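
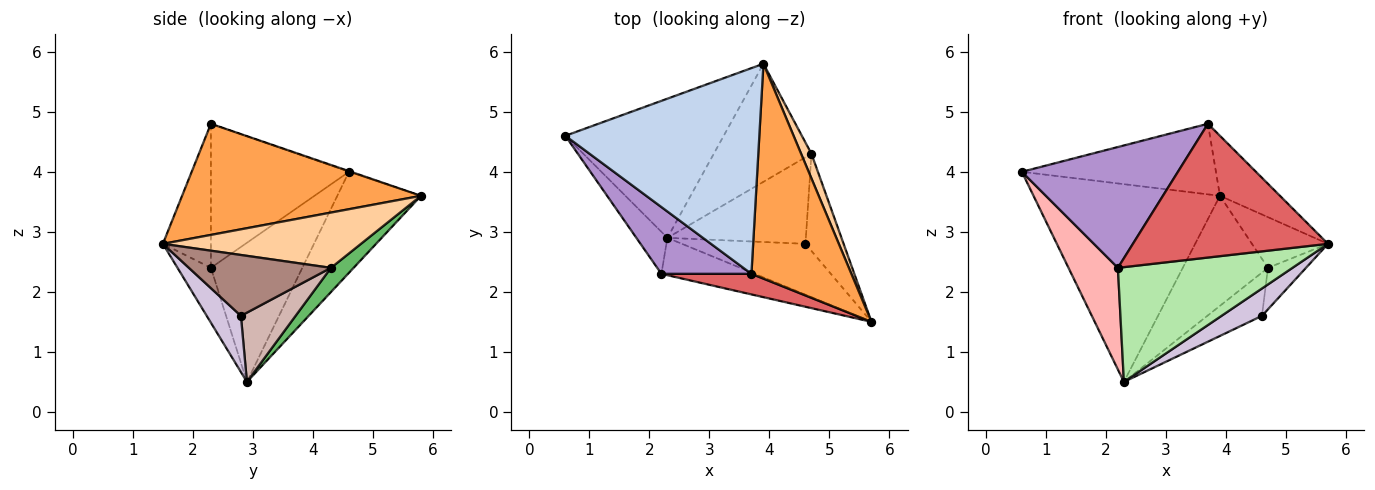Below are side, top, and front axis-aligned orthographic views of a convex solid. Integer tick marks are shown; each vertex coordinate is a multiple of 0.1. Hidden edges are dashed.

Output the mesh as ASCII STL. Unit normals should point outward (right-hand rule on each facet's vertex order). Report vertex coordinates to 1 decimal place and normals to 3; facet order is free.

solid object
 facet normal -0.345 0.768 -0.540
  outer loop
   vertex 2.3 2.9 0.5
   vertex 0.6 4.6 4.0
   vertex 3.9 5.8 3.6
  endloop
 endfacet
 facet normal -0.003 0.324 0.946
  outer loop
   vertex 3.7 2.3 4.8
   vertex 3.9 5.8 3.6
   vertex 0.6 4.6 4.0
  endloop
 endfacet
 facet normal 0.731 0.184 0.657
  outer loop
   vertex 3.7 2.3 4.8
   vertex 5.7 1.5 2.8
   vertex 3.9 5.8 3.6
  endloop
 endfacet
 facet normal 0.920 0.353 0.172
  outer loop
   vertex 4.7 4.3 2.4
   vertex 3.9 5.8 3.6
   vertex 5.7 1.5 2.8
  endloop
 endfacet
 facet normal 0.178 0.671 -0.720
  outer loop
   vertex 4.7 4.3 2.4
   vertex 2.3 2.9 0.5
   vertex 3.9 5.8 3.6
  endloop
 endfacet
 facet normal -0.179 -0.935 -0.305
  outer loop
   vertex 2.2 2.3 2.4
   vertex 2.3 2.9 0.5
   vertex 5.7 1.5 2.8
  endloop
 endfacet
 facet normal -0.236 -0.960 0.148
  outer loop
   vertex 2.2 2.3 2.4
   vertex 5.7 1.5 2.8
   vertex 3.7 2.3 4.8
  endloop
 endfacet
 facet normal -0.863 -0.466 -0.193
  outer loop
   vertex 2.2 2.3 2.4
   vertex 0.6 4.6 4.0
   vertex 2.3 2.9 0.5
  endloop
 endfacet
 facet normal -0.612 -0.692 0.383
  outer loop
   vertex 2.2 2.3 2.4
   vertex 3.7 2.3 4.8
   vertex 0.6 4.6 4.0
  endloop
 endfacet
 facet normal 0.372 -0.440 -0.817
  outer loop
   vertex 4.6 2.8 1.6
   vertex 5.7 1.5 2.8
   vertex 2.3 2.9 0.5
  endloop
 endfacet
 facet normal 0.826 0.221 -0.518
  outer loop
   vertex 4.6 2.8 1.6
   vertex 4.7 4.3 2.4
   vertex 5.7 1.5 2.8
  endloop
 endfacet
 facet normal 0.408 0.408 -0.816
  outer loop
   vertex 4.6 2.8 1.6
   vertex 2.3 2.9 0.5
   vertex 4.7 4.3 2.4
  endloop
 endfacet
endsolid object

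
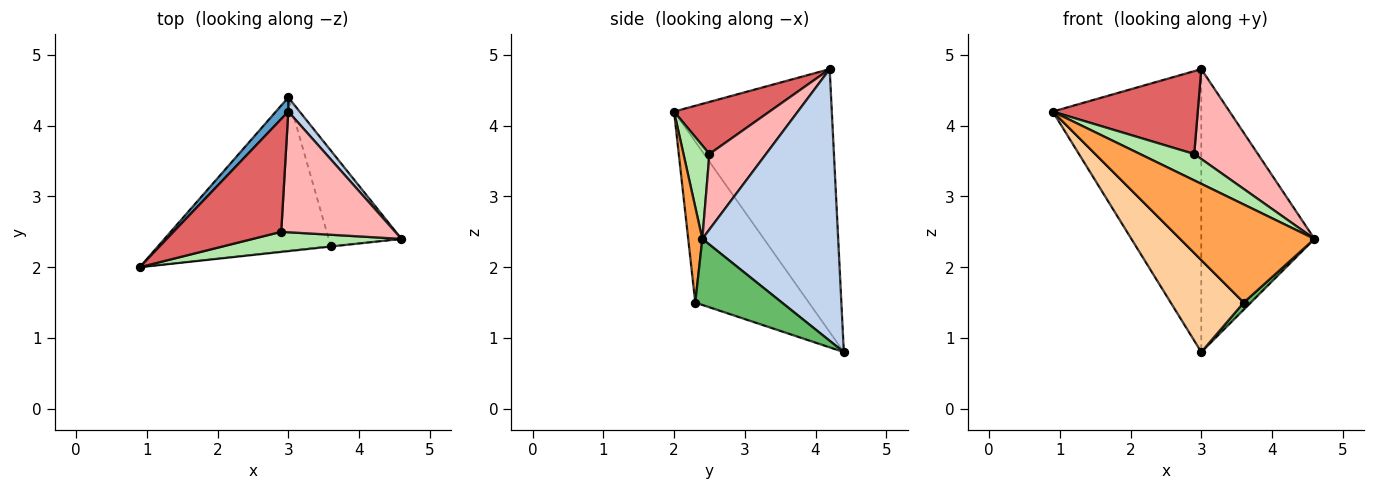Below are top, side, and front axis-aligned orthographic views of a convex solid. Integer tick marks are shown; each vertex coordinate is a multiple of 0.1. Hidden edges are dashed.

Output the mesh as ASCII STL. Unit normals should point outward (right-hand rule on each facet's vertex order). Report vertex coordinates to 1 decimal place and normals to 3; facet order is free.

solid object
 facet normal -0.728 0.685 0.034
  outer loop
   vertex 3.0 4.2 4.8
   vertex 3.0 4.4 0.8
   vertex 0.9 2.0 4.2
  endloop
 endfacet
 facet normal 0.768 0.640 0.032
  outer loop
   vertex 3.0 4.2 4.8
   vertex 4.6 2.4 2.4
   vertex 3.0 4.4 0.8
  endloop
 endfacet
 facet normal 0.105 -0.994 -0.006
  outer loop
   vertex 3.6 2.3 1.5
   vertex 4.6 2.4 2.4
   vertex 0.9 2.0 4.2
  endloop
 endfacet
 facet normal -0.625 -0.402 -0.669
  outer loop
   vertex 3.6 2.3 1.5
   vertex 0.9 2.0 4.2
   vertex 3.0 4.4 0.8
  endloop
 endfacet
 facet normal 0.671 -0.055 -0.739
  outer loop
   vertex 3.6 2.3 1.5
   vertex 3.0 4.4 0.8
   vertex 4.6 2.4 2.4
  endloop
 endfacet
 facet normal 0.356 -0.744 0.566
  outer loop
   vertex 2.9 2.5 3.6
   vertex 0.9 2.0 4.2
   vertex 4.6 2.4 2.4
  endloop
 endfacet
 facet normal 0.363 -0.551 0.751
  outer loop
   vertex 2.9 2.5 3.6
   vertex 3.0 4.2 4.8
   vertex 0.9 2.0 4.2
  endloop
 endfacet
 facet normal 0.469 -0.528 0.708
  outer loop
   vertex 2.9 2.5 3.6
   vertex 4.6 2.4 2.4
   vertex 3.0 4.2 4.8
  endloop
 endfacet
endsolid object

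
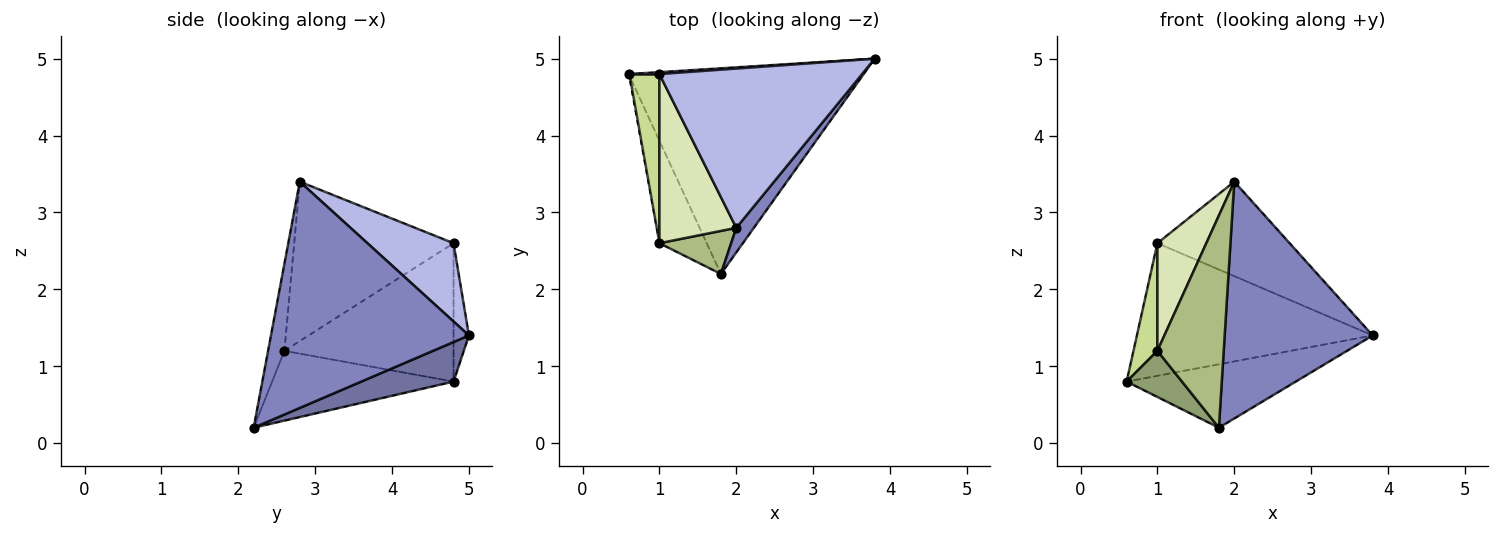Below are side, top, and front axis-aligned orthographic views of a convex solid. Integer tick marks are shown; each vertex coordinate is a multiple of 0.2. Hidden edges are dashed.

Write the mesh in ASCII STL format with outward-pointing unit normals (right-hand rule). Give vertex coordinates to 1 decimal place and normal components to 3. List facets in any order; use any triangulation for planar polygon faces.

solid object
 facet normal 0.159 0.291 -0.943
  outer loop
   vertex 1.8 2.2 0.2
   vertex 0.6 4.8 0.8
   vertex 3.8 5.0 1.4
  endloop
 endfacet
 facet normal 0.799 -0.598 0.062
  outer loop
   vertex 2.0 2.8 3.4
   vertex 1.8 2.2 0.2
   vertex 3.8 5.0 1.4
  endloop
 endfacet
 facet normal -0.065 0.998 0.014
  outer loop
   vertex 1.0 4.8 2.6
   vertex 3.8 5.0 1.4
   vertex 0.6 4.8 0.8
  endloop
 endfacet
 facet normal 0.315 0.484 0.816
  outer loop
   vertex 1.0 4.8 2.6
   vertex 2.0 2.8 3.4
   vertex 3.8 5.0 1.4
  endloop
 endfacet
 facet normal -0.803 -0.245 -0.544
  outer loop
   vertex 1.0 2.6 1.2
   vertex 0.6 4.8 0.8
   vertex 1.8 2.2 0.2
  endloop
 endfacet
 facet normal -0.235 -0.953 0.193
  outer loop
   vertex 1.0 2.6 1.2
   vertex 1.8 2.2 0.2
   vertex 2.0 2.8 3.4
  endloop
 endfacet
 facet normal -0.967 -0.137 0.215
  outer loop
   vertex 1.0 2.6 1.2
   vertex 1.0 4.8 2.6
   vertex 0.6 4.8 0.8
  endloop
 endfacet
 facet normal -0.868 -0.267 0.419
  outer loop
   vertex 1.0 2.6 1.2
   vertex 2.0 2.8 3.4
   vertex 1.0 4.8 2.6
  endloop
 endfacet
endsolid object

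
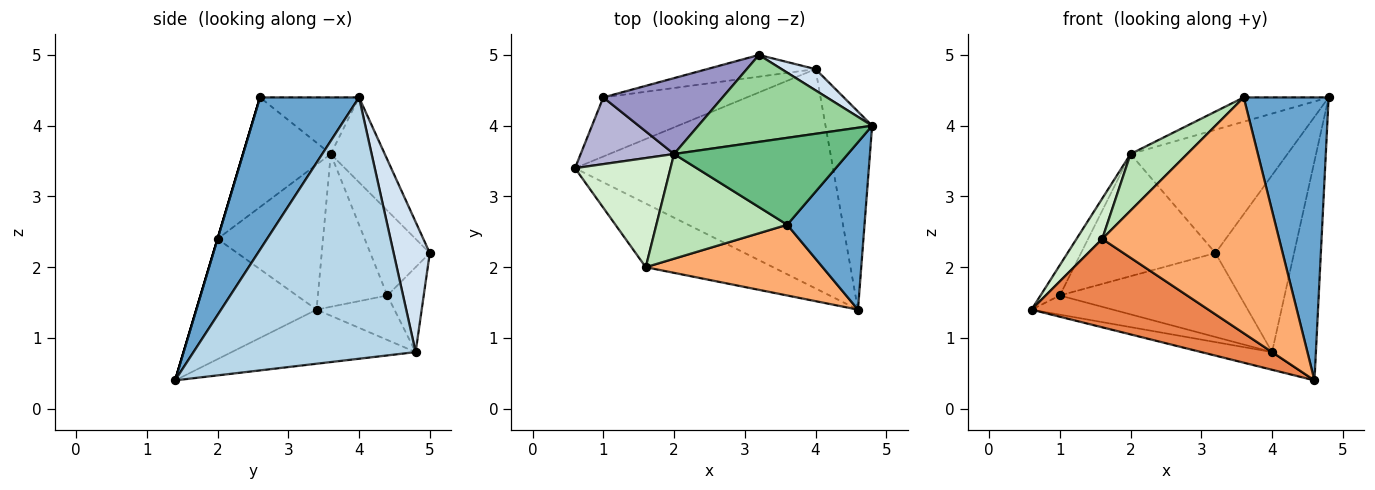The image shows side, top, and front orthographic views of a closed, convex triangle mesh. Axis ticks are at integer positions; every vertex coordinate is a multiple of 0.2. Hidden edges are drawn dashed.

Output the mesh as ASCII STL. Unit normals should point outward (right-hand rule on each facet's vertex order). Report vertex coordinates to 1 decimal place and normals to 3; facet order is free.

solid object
 facet normal 0.709 -0.607 0.359
  outer loop
   vertex 3.6 2.6 4.4
   vertex 4.6 1.4 0.4
   vertex 4.8 4.0 4.4
  endloop
 endfacet
 facet normal -0.205 0.079 -0.976
  outer loop
   vertex 4.0 4.8 0.8
   vertex 4.6 1.4 0.4
   vertex 0.6 3.4 1.4
  endloop
 endfacet
 facet normal 0.966 0.191 -0.172
  outer loop
   vertex 4.0 4.8 0.8
   vertex 4.8 4.0 4.4
   vertex 4.6 1.4 0.4
  endloop
 endfacet
 facet normal 0.415 0.903 0.108
  outer loop
   vertex 4.0 4.8 0.8
   vertex 3.2 5.0 2.2
   vertex 4.8 4.0 4.4
  endloop
 endfacet
 facet normal -0.483 -0.711 -0.512
  outer loop
   vertex 1.6 2.0 2.4
   vertex 0.6 3.4 1.4
   vertex 4.6 1.4 0.4
  endloop
 endfacet
 facet normal 0.000 -0.958 0.287
  outer loop
   vertex 1.6 2.0 2.4
   vertex 4.6 1.4 0.4
   vertex 3.6 2.6 4.4
  endloop
 endfacet
 facet normal -0.283 0.296 -0.913
  outer loop
   vertex 1.0 4.4 1.6
   vertex 4.0 4.8 0.8
   vertex 0.6 3.4 1.4
  endloop
 endfacet
 facet normal -0.192 0.950 -0.246
  outer loop
   vertex 1.0 4.4 1.6
   vertex 3.2 5.0 2.2
   vertex 4.0 4.8 0.8
  endloop
 endfacet
 facet normal -0.299 0.256 0.919
  outer loop
   vertex 2.0 3.6 3.6
   vertex 3.6 2.6 4.4
   vertex 4.8 4.0 4.4
  endloop
 endfacet
 facet normal -0.271 0.787 0.555
  outer loop
   vertex 2.0 3.6 3.6
   vertex 4.8 4.0 4.4
   vertex 3.2 5.0 2.2
  endloop
 endfacet
 facet normal -0.593 -0.383 0.708
  outer loop
   vertex 2.0 3.6 3.6
   vertex 1.6 2.0 2.4
   vertex 3.6 2.6 4.4
  endloop
 endfacet
 facet normal -0.818 -0.200 0.539
  outer loop
   vertex 2.0 3.6 3.6
   vertex 0.6 3.4 1.4
   vertex 1.6 2.0 2.4
  endloop
 endfacet
 facet normal -0.352 0.795 0.494
  outer loop
   vertex 2.0 3.6 3.6
   vertex 3.2 5.0 2.2
   vertex 1.0 4.4 1.6
  endloop
 endfacet
 facet normal -0.830 0.231 0.507
  outer loop
   vertex 2.0 3.6 3.6
   vertex 1.0 4.4 1.6
   vertex 0.6 3.4 1.4
  endloop
 endfacet
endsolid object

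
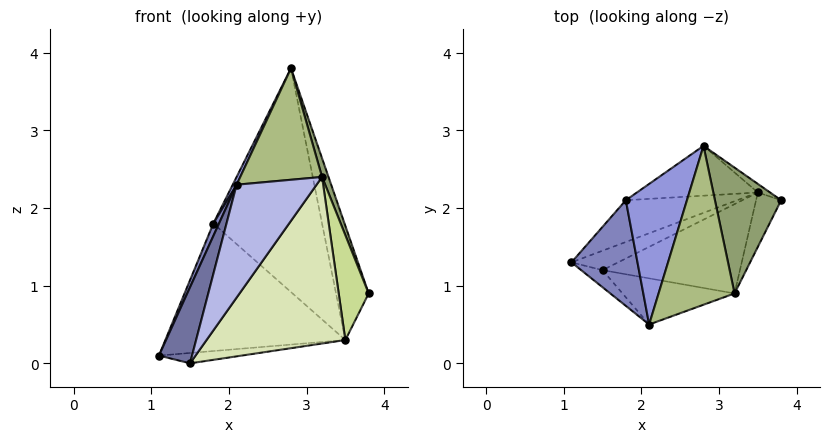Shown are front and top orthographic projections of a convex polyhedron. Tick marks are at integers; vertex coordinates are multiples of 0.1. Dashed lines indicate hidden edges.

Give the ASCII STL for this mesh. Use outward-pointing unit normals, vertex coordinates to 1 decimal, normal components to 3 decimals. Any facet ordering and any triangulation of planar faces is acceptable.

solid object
 facet normal -0.286 -0.935 -0.210
  outer loop
   vertex 1.5 1.2 0.0
   vertex 2.1 0.5 2.3
   vertex 1.1 1.3 0.1
  endloop
 endfacet
 facet normal -0.916 -0.047 0.399
  outer loop
   vertex 1.8 2.1 1.8
   vertex 1.1 1.3 0.1
   vertex 2.1 0.5 2.3
  endloop
 endfacet
 facet normal -0.891 -0.025 0.454
  outer loop
   vertex 1.8 2.1 1.8
   vertex 2.1 0.5 2.3
   vertex 2.8 2.8 3.8
  endloop
 endfacet
 facet normal 0.348 -0.868 -0.355
  outer loop
   vertex 3.2 0.9 2.4
   vertex 2.1 0.5 2.3
   vertex 1.5 1.2 0.0
  endloop
 endfacet
 facet normal 0.940 -0.050 0.336
  outer loop
   vertex 3.2 0.9 2.4
   vertex 3.8 2.1 0.9
   vertex 2.8 2.8 3.8
  endloop
 endfacet
 facet normal 0.133 -0.570 0.811
  outer loop
   vertex 3.2 0.9 2.4
   vertex 2.8 2.8 3.8
   vertex 2.1 0.5 2.3
  endloop
 endfacet
 facet normal 0.530 -0.753 -0.390
  outer loop
   vertex 3.5 2.2 0.3
   vertex 3.8 2.1 0.9
   vertex 3.2 0.9 2.4
  endloop
 endfacet
 facet normal 0.455 -0.785 -0.421
  outer loop
   vertex 3.5 2.2 0.3
   vertex 3.2 0.9 2.4
   vertex 1.5 1.2 0.0
  endloop
 endfacet
 facet normal -0.102 0.468 -0.878
  outer loop
   vertex 3.5 2.2 0.3
   vertex 1.5 1.2 0.0
   vertex 1.1 1.3 0.1
  endloop
 endfacet
 facet normal -0.314 0.902 -0.295
  outer loop
   vertex 3.5 2.2 0.3
   vertex 1.1 1.3 0.1
   vertex 1.8 2.1 1.8
  endloop
 endfacet
 facet normal 0.434 0.898 -0.067
  outer loop
   vertex 3.5 2.2 0.3
   vertex 2.8 2.8 3.8
   vertex 3.8 2.1 0.9
  endloop
 endfacet
 facet normal -0.242 0.947 -0.211
  outer loop
   vertex 3.5 2.2 0.3
   vertex 1.8 2.1 1.8
   vertex 2.8 2.8 3.8
  endloop
 endfacet
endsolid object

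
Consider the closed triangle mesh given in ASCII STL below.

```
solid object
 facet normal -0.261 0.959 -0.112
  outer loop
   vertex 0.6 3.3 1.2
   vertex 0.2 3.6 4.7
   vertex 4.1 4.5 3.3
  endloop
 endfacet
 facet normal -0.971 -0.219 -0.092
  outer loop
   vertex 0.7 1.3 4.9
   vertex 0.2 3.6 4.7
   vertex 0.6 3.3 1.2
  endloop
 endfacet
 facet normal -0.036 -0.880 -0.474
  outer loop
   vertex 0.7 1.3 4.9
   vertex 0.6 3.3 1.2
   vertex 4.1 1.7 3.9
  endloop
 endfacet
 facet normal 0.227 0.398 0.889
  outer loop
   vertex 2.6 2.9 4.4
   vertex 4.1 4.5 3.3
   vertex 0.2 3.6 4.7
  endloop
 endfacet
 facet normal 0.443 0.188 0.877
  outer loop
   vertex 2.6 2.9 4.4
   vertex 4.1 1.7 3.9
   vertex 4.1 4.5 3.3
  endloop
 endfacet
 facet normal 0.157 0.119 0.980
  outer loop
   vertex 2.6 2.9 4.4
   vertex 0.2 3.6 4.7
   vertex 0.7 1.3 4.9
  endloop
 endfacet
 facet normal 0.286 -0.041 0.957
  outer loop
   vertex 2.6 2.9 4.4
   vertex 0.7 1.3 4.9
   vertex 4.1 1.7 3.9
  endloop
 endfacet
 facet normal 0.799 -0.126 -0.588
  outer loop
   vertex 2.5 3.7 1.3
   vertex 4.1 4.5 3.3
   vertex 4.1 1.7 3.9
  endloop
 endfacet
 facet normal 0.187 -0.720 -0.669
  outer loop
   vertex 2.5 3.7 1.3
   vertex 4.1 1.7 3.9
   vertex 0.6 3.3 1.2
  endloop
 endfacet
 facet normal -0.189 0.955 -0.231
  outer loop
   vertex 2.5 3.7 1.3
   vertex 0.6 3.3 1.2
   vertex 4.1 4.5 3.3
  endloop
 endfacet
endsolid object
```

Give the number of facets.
10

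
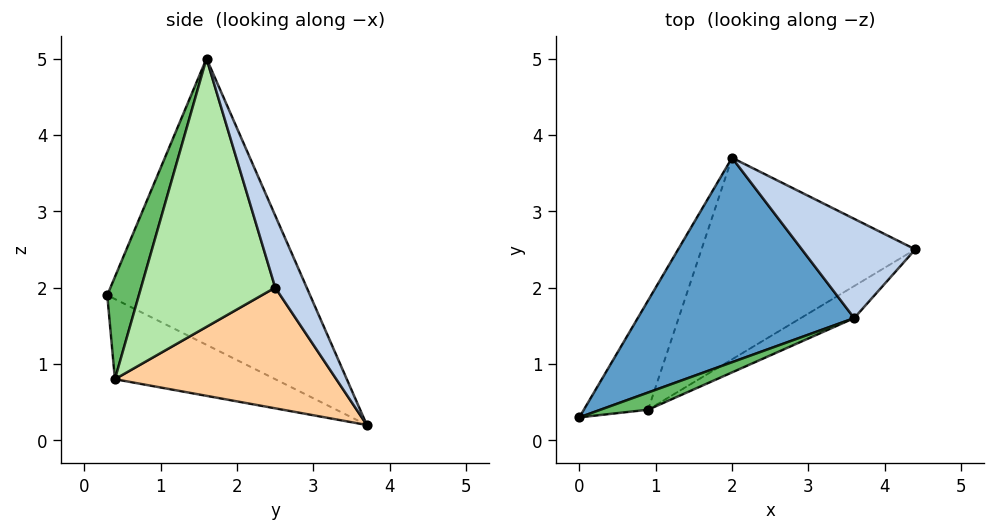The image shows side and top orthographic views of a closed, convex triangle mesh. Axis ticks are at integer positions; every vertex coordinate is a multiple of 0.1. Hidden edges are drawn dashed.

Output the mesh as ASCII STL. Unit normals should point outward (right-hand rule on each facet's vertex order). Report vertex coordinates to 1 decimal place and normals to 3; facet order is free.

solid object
 facet normal -0.632 0.610 0.478
  outer loop
   vertex 3.6 1.6 5.0
   vertex 2.0 3.7 0.2
   vertex 0.0 0.3 1.9
  endloop
 endfacet
 facet normal 0.211 0.919 0.332
  outer loop
   vertex 3.6 1.6 5.0
   vertex 4.4 2.5 2.0
   vertex 2.0 3.7 0.2
  endloop
 endfacet
 facet normal -0.772 0.145 -0.619
  outer loop
   vertex 0.9 0.4 0.8
   vertex 0.0 0.3 1.9
   vertex 2.0 3.7 0.2
  endloop
 endfacet
 facet normal 0.468 -0.307 -0.829
  outer loop
   vertex 0.9 0.4 0.8
   vertex 2.0 3.7 0.2
   vertex 4.4 2.5 2.0
  endloop
 endfacet
 facet normal 0.248 -0.962 0.115
  outer loop
   vertex 0.9 0.4 0.8
   vertex 3.6 1.6 5.0
   vertex 0.0 0.3 1.9
  endloop
 endfacet
 facet normal 0.538 -0.836 -0.107
  outer loop
   vertex 0.9 0.4 0.8
   vertex 4.4 2.5 2.0
   vertex 3.6 1.6 5.0
  endloop
 endfacet
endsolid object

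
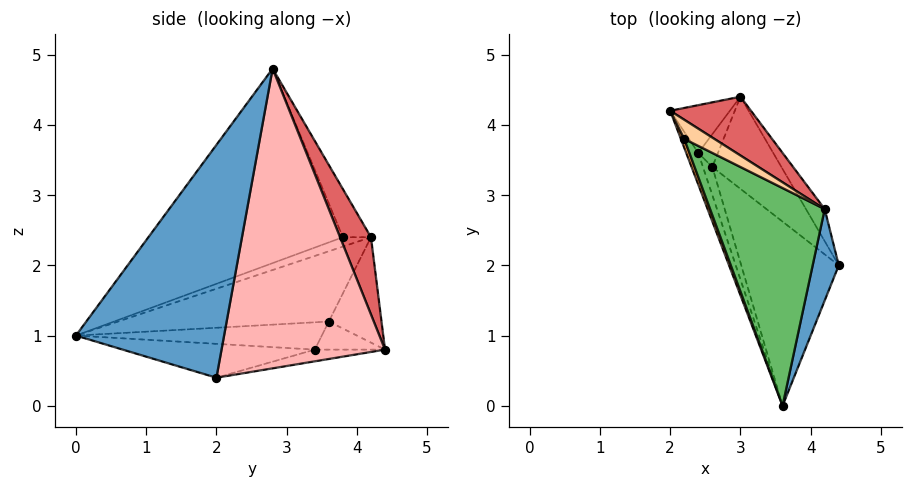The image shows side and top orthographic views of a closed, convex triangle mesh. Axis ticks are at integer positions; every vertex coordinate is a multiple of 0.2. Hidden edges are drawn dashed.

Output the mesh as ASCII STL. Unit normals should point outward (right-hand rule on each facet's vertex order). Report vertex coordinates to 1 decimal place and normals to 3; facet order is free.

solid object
 facet normal 0.934 -0.342 0.105
  outer loop
   vertex 4.2 2.8 4.8
   vertex 3.6 0.0 1.0
   vertex 4.4 2.0 0.4
  endloop
 endfacet
 facet normal -0.324 -0.150 -0.934
  outer loop
   vertex 2.6 3.4 0.8
   vertex 4.4 2.0 0.4
   vertex 3.6 0.0 1.0
  endloop
 endfacet
 facet normal -0.852 -0.426 0.304
  outer loop
   vertex 2.2 3.8 2.4
   vertex 2.0 4.2 2.4
   vertex 3.6 0.0 1.0
  endloop
 endfacet
 facet normal -0.781 -0.390 0.488
  outer loop
   vertex 2.2 3.8 2.4
   vertex 4.2 2.8 4.8
   vertex 2.0 4.2 2.4
  endloop
 endfacet
 facet normal -0.769 -0.450 0.453
  outer loop
   vertex 2.2 3.8 2.4
   vertex 3.6 0.0 1.0
   vertex 4.2 2.8 4.8
  endloop
 endfacet
 facet normal -0.167 0.067 -0.984
  outer loop
   vertex 3.0 4.4 0.8
   vertex 4.4 2.0 0.4
   vertex 2.6 3.4 0.8
  endloop
 endfacet
 facet normal 0.273 0.919 0.286
  outer loop
   vertex 3.0 4.4 0.8
   vertex 2.0 4.2 2.4
   vertex 4.2 2.8 4.8
  endloop
 endfacet
 facet normal 0.859 0.510 -0.054
  outer loop
   vertex 3.0 4.4 0.8
   vertex 4.2 2.8 4.8
   vertex 4.4 2.0 0.4
  endloop
 endfacet
 facet normal -0.939 -0.304 -0.161
  outer loop
   vertex 2.4 3.6 1.2
   vertex 3.6 0.0 1.0
   vertex 2.0 4.2 2.4
  endloop
 endfacet
 facet normal -0.907 -0.285 -0.311
  outer loop
   vertex 2.4 3.6 1.2
   vertex 2.6 3.4 0.8
   vertex 3.6 0.0 1.0
  endloop
 endfacet
 facet normal -0.806 0.376 -0.457
  outer loop
   vertex 2.4 3.6 1.2
   vertex 2.0 4.2 2.4
   vertex 3.0 4.4 0.8
  endloop
 endfacet
 facet normal -0.778 0.311 -0.545
  outer loop
   vertex 2.4 3.6 1.2
   vertex 3.0 4.4 0.8
   vertex 2.6 3.4 0.8
  endloop
 endfacet
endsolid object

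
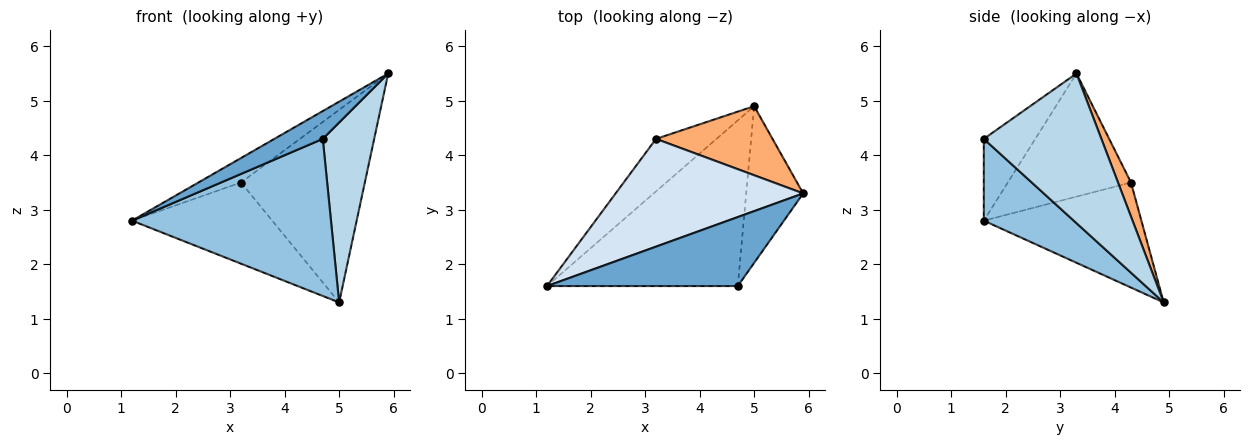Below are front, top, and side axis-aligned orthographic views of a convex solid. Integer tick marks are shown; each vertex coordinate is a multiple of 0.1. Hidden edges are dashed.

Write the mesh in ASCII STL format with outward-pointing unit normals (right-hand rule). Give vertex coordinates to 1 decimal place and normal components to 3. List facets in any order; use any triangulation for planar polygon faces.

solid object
 facet normal -0.369 -0.348 0.862
  outer loop
   vertex 4.7 1.6 4.3
   vertex 5.9 3.3 5.5
   vertex 1.2 1.6 2.8
  endloop
 endfacet
 facet normal 0.297 -0.657 -0.693
  outer loop
   vertex 4.7 1.6 4.3
   vertex 1.2 1.6 2.8
   vertex 5.0 4.9 1.3
  endloop
 endfacet
 facet normal 0.865 -0.378 -0.329
  outer loop
   vertex 4.7 1.6 4.3
   vertex 5.0 4.9 1.3
   vertex 5.9 3.3 5.5
  endloop
 endfacet
 facet normal -0.539 0.187 0.821
  outer loop
   vertex 3.2 4.3 3.5
   vertex 1.2 1.6 2.8
   vertex 5.9 3.3 5.5
  endloop
 endfacet
 facet normal -0.686 0.611 -0.395
  outer loop
   vertex 3.2 4.3 3.5
   vertex 5.0 4.9 1.3
   vertex 1.2 1.6 2.8
  endloop
 endfacet
 facet normal 0.098 0.937 0.336
  outer loop
   vertex 3.2 4.3 3.5
   vertex 5.9 3.3 5.5
   vertex 5.0 4.9 1.3
  endloop
 endfacet
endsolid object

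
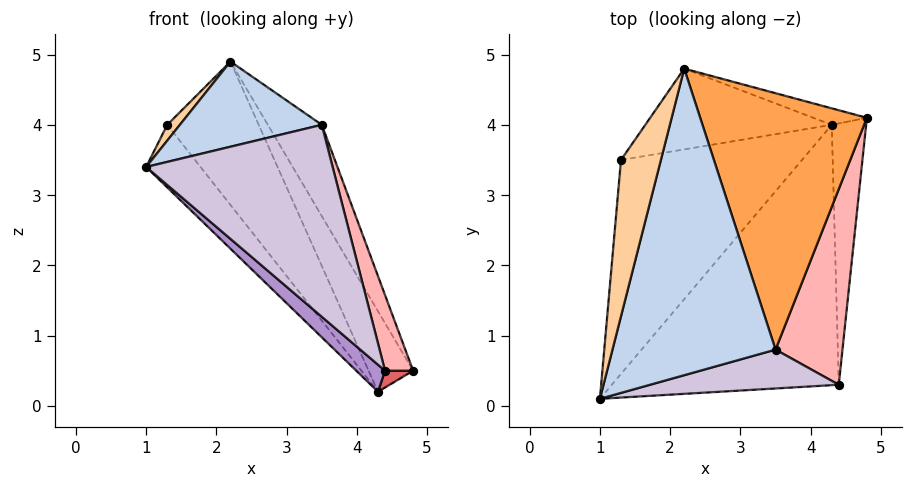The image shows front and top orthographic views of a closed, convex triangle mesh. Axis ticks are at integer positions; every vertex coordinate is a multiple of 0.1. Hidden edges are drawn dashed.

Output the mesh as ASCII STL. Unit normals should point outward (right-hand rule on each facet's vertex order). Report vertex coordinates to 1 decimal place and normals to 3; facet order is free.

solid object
 facet normal -0.075 0.977 -0.200
  outer loop
   vertex 4.3 4.0 0.2
   vertex 2.2 4.8 4.9
   vertex 4.8 4.1 0.5
  endloop
 endfacet
 facet normal -0.154 -0.264 0.952
  outer loop
   vertex 3.5 0.8 4.0
   vertex 2.2 4.8 4.9
   vertex 1.0 0.1 3.4
  endloop
 endfacet
 facet normal 0.860 0.171 0.481
  outer loop
   vertex 3.5 0.8 4.0
   vertex 4.8 4.1 0.5
   vertex 2.2 4.8 4.9
  endloop
 endfacet
 facet normal -0.647 -0.077 0.758
  outer loop
   vertex 1.3 3.5 4.0
   vertex 1.0 0.1 3.4
   vertex 2.2 4.8 4.9
  endloop
 endfacet
 facet normal -0.784 0.174 -0.596
  outer loop
   vertex 1.3 3.5 4.0
   vertex 4.3 4.0 0.2
   vertex 1.0 0.1 3.4
  endloop
 endfacet
 facet normal -0.609 0.691 -0.390
  outer loop
   vertex 1.3 3.5 4.0
   vertex 2.2 4.8 4.9
   vertex 4.3 4.0 0.2
  endloop
 endfacet
 facet normal 0.522 -0.055 -0.851
  outer loop
   vertex 4.4 0.3 0.5
   vertex 4.3 4.0 0.2
   vertex 4.8 4.1 0.5
  endloop
 endfacet
 facet normal 0.960 -0.101 0.261
  outer loop
   vertex 4.4 0.3 0.5
   vertex 4.8 4.1 0.5
   vertex 3.5 0.8 4.0
  endloop
 endfacet
 facet normal -0.644 -0.079 -0.761
  outer loop
   vertex 4.4 0.3 0.5
   vertex 1.0 0.1 3.4
   vertex 4.3 4.0 0.2
  endloop
 endfacet
 facet normal 0.221 -0.956 0.193
  outer loop
   vertex 4.4 0.3 0.5
   vertex 3.5 0.8 4.0
   vertex 1.0 0.1 3.4
  endloop
 endfacet
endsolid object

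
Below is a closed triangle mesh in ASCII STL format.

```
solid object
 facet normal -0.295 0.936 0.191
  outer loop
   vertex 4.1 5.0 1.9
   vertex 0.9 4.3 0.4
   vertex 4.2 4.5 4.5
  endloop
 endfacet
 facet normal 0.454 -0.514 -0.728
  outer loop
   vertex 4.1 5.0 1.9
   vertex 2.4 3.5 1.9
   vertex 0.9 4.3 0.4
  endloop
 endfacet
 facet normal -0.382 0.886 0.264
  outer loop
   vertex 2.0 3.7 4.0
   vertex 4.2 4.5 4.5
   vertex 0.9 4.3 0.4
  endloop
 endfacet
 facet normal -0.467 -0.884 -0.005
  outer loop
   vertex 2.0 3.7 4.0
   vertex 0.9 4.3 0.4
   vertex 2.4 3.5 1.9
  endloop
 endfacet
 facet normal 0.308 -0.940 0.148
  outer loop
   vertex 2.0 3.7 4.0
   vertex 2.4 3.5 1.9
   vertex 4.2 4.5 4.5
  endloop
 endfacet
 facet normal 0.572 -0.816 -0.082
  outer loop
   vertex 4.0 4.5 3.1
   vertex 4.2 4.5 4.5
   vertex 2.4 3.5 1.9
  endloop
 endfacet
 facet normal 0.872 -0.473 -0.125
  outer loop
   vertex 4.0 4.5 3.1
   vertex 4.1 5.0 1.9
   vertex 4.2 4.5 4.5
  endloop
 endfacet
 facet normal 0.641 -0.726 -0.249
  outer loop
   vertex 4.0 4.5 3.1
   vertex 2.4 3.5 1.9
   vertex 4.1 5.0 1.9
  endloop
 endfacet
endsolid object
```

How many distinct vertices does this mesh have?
6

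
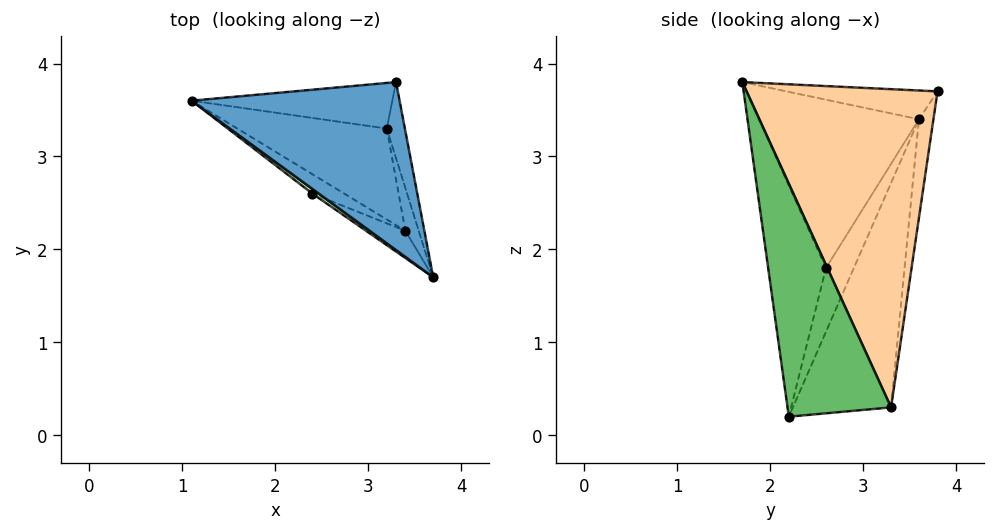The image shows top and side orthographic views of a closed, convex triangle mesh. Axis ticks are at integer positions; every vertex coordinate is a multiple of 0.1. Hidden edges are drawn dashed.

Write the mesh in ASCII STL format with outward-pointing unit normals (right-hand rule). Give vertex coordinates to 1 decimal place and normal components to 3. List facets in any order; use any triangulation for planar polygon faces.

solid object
 facet normal -0.137 0.021 0.990
  outer loop
   vertex 3.3 3.8 3.7
   vertex 1.1 3.6 3.4
   vertex 3.7 1.7 3.8
  endloop
 endfacet
 facet normal -0.070 0.987 -0.143
  outer loop
   vertex 3.2 3.3 0.3
   vertex 1.1 3.6 3.4
   vertex 3.3 3.8 3.7
  endloop
 endfacet
 facet normal -0.828 -0.100 -0.551
  outer loop
   vertex 3.2 3.3 0.3
   vertex 3.4 2.2 0.2
   vertex 1.1 3.6 3.4
  endloop
 endfacet
 facet normal 0.981 0.184 -0.056
  outer loop
   vertex 3.2 3.3 0.3
   vertex 3.3 3.8 3.7
   vertex 3.7 1.7 3.8
  endloop
 endfacet
 facet normal 0.981 0.184 -0.056
  outer loop
   vertex 3.2 3.3 0.3
   vertex 3.7 1.7 3.8
   vertex 3.4 2.2 0.2
  endloop
 endfacet
 facet normal -0.592 -0.806 0.022
  outer loop
   vertex 2.4 2.6 1.8
   vertex 3.7 1.7 3.8
   vertex 1.1 3.6 3.4
  endloop
 endfacet
 facet normal -0.816 -0.408 -0.408
  outer loop
   vertex 2.4 2.6 1.8
   vertex 1.1 3.6 3.4
   vertex 3.4 2.2 0.2
  endloop
 endfacet
 facet normal -0.480 -0.874 -0.081
  outer loop
   vertex 2.4 2.6 1.8
   vertex 3.4 2.2 0.2
   vertex 3.7 1.7 3.8
  endloop
 endfacet
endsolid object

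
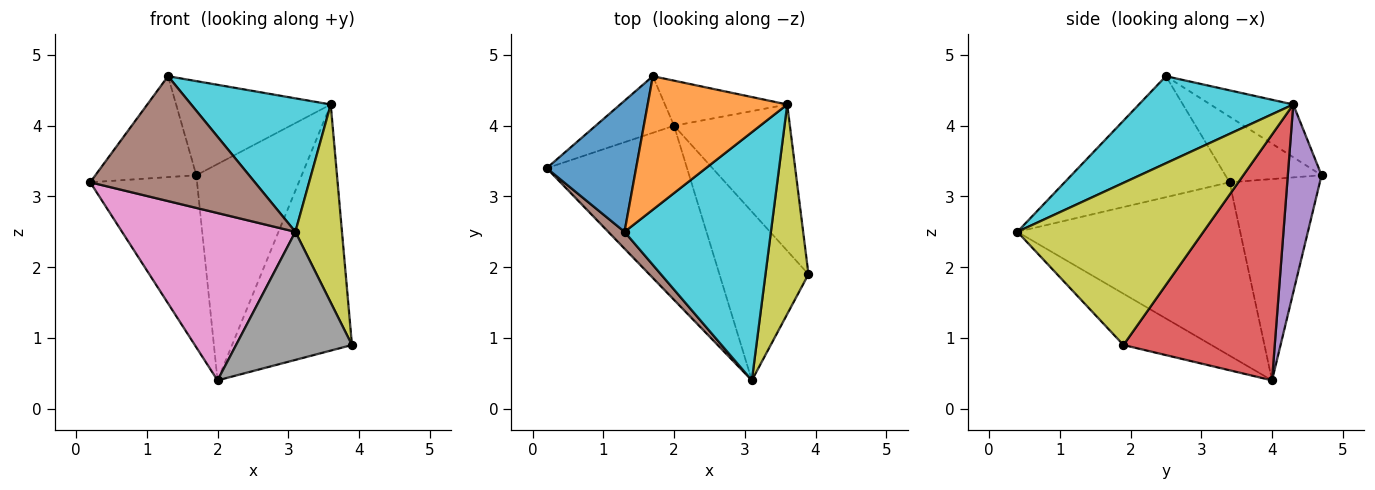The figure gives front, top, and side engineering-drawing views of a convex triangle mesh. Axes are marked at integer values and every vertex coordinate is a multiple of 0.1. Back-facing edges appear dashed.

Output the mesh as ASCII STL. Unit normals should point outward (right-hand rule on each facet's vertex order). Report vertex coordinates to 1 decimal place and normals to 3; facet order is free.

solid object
 facet normal -0.503 0.527 0.685
  outer loop
   vertex 1.3 2.5 4.7
   vertex 1.7 4.7 3.3
   vertex 0.2 3.4 3.2
  endloop
 endfacet
 facet normal -0.295 0.551 0.781
  outer loop
   vertex 3.6 4.3 4.3
   vertex 1.7 4.7 3.3
   vertex 1.3 2.5 4.7
  endloop
 endfacet
 facet normal -0.626 0.741 -0.244
  outer loop
   vertex 2.0 4.0 0.4
   vertex 0.2 3.4 3.2
   vertex 1.7 4.7 3.3
  endloop
 endfacet
 facet normal 0.735 0.583 -0.346
  outer loop
   vertex 2.0 4.0 0.4
   vertex 3.6 4.3 4.3
   vertex 3.9 1.9 0.9
  endloop
 endfacet
 facet normal 0.299 0.934 -0.195
  outer loop
   vertex 2.0 4.0 0.4
   vertex 1.7 4.7 3.3
   vertex 3.6 4.3 4.3
  endloop
 endfacet
 facet normal -0.705 -0.703 0.095
  outer loop
   vertex 3.1 0.4 2.5
   vertex 1.3 2.5 4.7
   vertex 0.2 3.4 3.2
  endloop
 endfacet
 facet normal -0.665 -0.517 -0.538
  outer loop
   vertex 3.1 0.4 2.5
   vertex 0.2 3.4 3.2
   vertex 2.0 4.0 0.4
  endloop
 endfacet
 facet normal -0.417 -0.550 -0.724
  outer loop
   vertex 3.1 0.4 2.5
   vertex 2.0 4.0 0.4
   vertex 3.9 1.9 0.9
  endloop
 endfacet
 facet normal 0.939 -0.235 0.249
  outer loop
   vertex 3.1 0.4 2.5
   vertex 3.9 1.9 0.9
   vertex 3.6 4.3 4.3
  endloop
 endfacet
 facet normal 0.464 -0.420 0.780
  outer loop
   vertex 3.1 0.4 2.5
   vertex 3.6 4.3 4.3
   vertex 1.3 2.5 4.7
  endloop
 endfacet
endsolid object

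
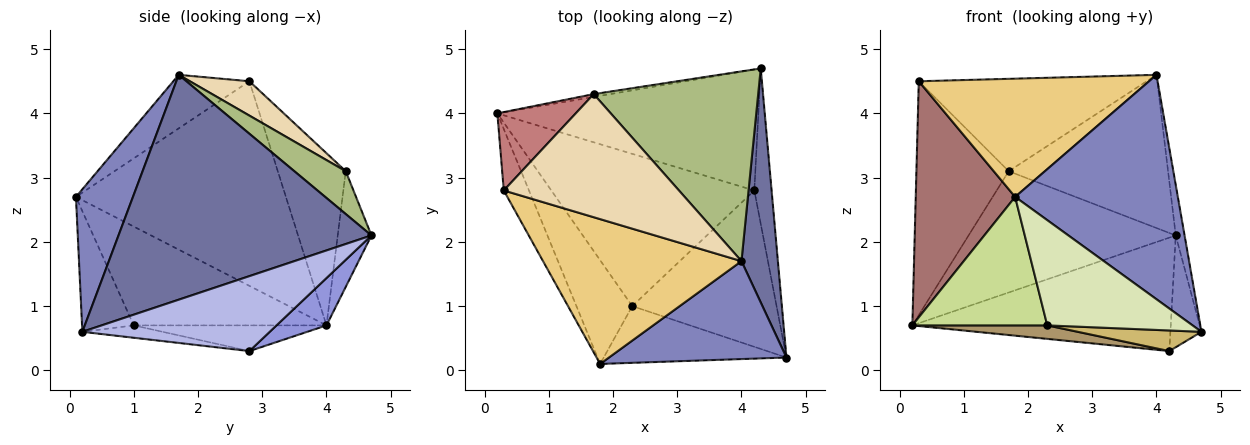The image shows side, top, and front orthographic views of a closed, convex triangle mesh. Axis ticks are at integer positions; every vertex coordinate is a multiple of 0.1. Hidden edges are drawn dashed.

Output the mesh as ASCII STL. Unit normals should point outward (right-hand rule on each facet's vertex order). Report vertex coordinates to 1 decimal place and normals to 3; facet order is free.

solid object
 facet normal 0.987 0.034 0.160
  outer loop
   vertex 4.0 1.7 4.6
   vertex 4.7 0.2 0.6
   vertex 4.3 4.7 2.1
  endloop
 endfacet
 facet normal 0.306 -0.873 0.381
  outer loop
   vertex 1.8 0.1 2.7
   vertex 4.7 0.2 0.6
   vertex 4.0 1.7 4.6
  endloop
 endfacet
 facet normal 0.131 0.678 -0.723
  outer loop
   vertex 4.2 2.8 0.3
   vertex 0.2 4.0 0.7
   vertex 4.3 4.7 2.1
  endloop
 endfacet
 facet normal 0.962 0.159 -0.222
  outer loop
   vertex 4.2 2.8 0.3
   vertex 4.3 4.7 2.1
   vertex 4.7 0.2 0.6
  endloop
 endfacet
 facet normal -0.161 0.987 -0.023
  outer loop
   vertex 1.7 4.3 3.1
   vertex 4.3 4.7 2.1
   vertex 0.2 4.0 0.7
  endloop
 endfacet
 facet normal 0.199 0.616 0.763
  outer loop
   vertex 1.7 4.3 3.1
   vertex 4.0 1.7 4.6
   vertex 4.3 4.7 2.1
  endloop
 endfacet
 facet normal -0.743 -0.520 -0.420
  outer loop
   vertex 2.3 1.0 0.7
   vertex 1.8 0.1 2.7
   vertex 0.2 4.0 0.7
  endloop
 endfacet
 facet normal -0.299 -0.840 -0.453
  outer loop
   vertex 2.3 1.0 0.7
   vertex 4.7 0.2 0.6
   vertex 1.8 0.1 2.7
  endloop
 endfacet
 facet normal -0.125 -0.088 -0.988
  outer loop
   vertex 2.3 1.0 0.7
   vertex 0.2 4.0 0.7
   vertex 4.2 2.8 0.3
  endloop
 endfacet
 facet normal -0.085 -0.130 -0.988
  outer loop
   vertex 2.3 1.0 0.7
   vertex 4.2 2.8 0.3
   vertex 4.7 0.2 0.6
  endloop
 endfacet
 facet normal -0.205 -0.619 0.758
  outer loop
   vertex 0.3 2.8 4.5
   vertex 1.8 0.1 2.7
   vertex 4.0 1.7 4.6
  endloop
 endfacet
 facet normal 0.155 0.593 0.790
  outer loop
   vertex 0.3 2.8 4.5
   vertex 4.0 1.7 4.6
   vertex 1.7 4.3 3.1
  endloop
 endfacet
 facet normal -0.898 -0.425 -0.111
  outer loop
   vertex 0.3 2.8 4.5
   vertex 0.2 4.0 0.7
   vertex 1.8 0.1 2.7
  endloop
 endfacet
 facet normal -0.572 0.777 0.261
  outer loop
   vertex 0.3 2.8 4.5
   vertex 1.7 4.3 3.1
   vertex 0.2 4.0 0.7
  endloop
 endfacet
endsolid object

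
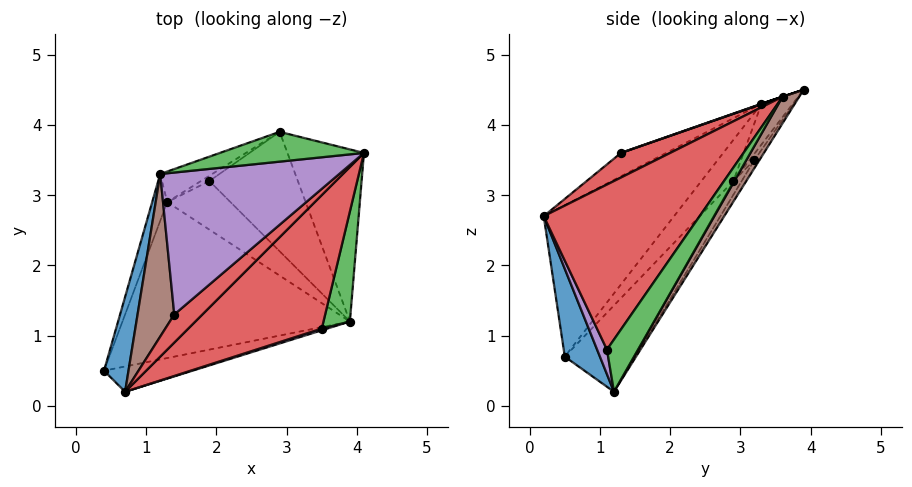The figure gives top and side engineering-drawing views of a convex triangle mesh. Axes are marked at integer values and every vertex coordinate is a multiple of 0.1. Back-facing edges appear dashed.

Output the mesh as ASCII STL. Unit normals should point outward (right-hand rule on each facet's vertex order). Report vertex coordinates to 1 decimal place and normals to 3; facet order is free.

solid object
 facet normal 0.170 -0.971 -0.171
  outer loop
   vertex 0.7 0.2 2.7
   vertex 0.4 0.5 0.7
   vertex 3.9 1.2 0.2
  endloop
 endfacet
 facet normal -0.238 0.742 -0.627
  outer loop
   vertex 1.3 2.9 3.2
   vertex 3.9 1.2 0.2
   vertex 0.4 0.5 0.7
  endloop
 endfacet
 facet normal 0.675 -0.654 0.341
  outer loop
   vertex 3.5 1.1 0.8
   vertex 3.9 1.2 0.2
   vertex 4.1 3.6 4.4
  endloop
 endfacet
 facet normal 0.525 -0.737 0.425
  outer loop
   vertex 3.5 1.1 0.8
   vertex 4.1 3.6 4.4
   vertex 0.7 0.2 2.7
  endloop
 endfacet
 facet normal 0.354 -0.932 0.081
  outer loop
   vertex 3.5 1.1 0.8
   vertex 0.7 0.2 2.7
   vertex 3.9 1.2 0.2
  endloop
 endfacet
 facet normal 0.172 0.852 -0.495
  outer loop
   vertex 2.9 3.9 4.5
   vertex 4.1 3.6 4.4
   vertex 3.9 1.2 0.2
  endloop
 endfacet
 facet normal -0.123 0.814 -0.568
  outer loop
   vertex 1.9 3.2 3.5
   vertex 3.9 1.2 0.2
   vertex 1.3 2.9 3.2
  endloop
 endfacet
 facet normal -0.049 0.841 -0.539
  outer loop
   vertex 1.9 3.2 3.5
   vertex 2.9 3.9 4.5
   vertex 3.9 1.2 0.2
  endloop
 endfacet
 facet normal -0.268 0.894 -0.358
  outer loop
   vertex 1.9 3.2 3.5
   vertex 1.3 2.9 3.2
   vertex 2.9 3.9 4.5
  endloop
 endfacet
 facet normal -0.275 0.895 -0.351
  outer loop
   vertex 1.2 3.3 4.3
   vertex 2.9 3.9 4.5
   vertex 1.3 2.9 3.2
  endloop
 endfacet
 facet normal -0.984 0.077 0.159
  outer loop
   vertex 1.2 3.3 4.3
   vertex 0.4 0.5 0.7
   vertex 0.7 0.2 2.7
  endloop
 endfacet
 facet normal -0.766 0.579 -0.280
  outer loop
   vertex 1.2 3.3 4.3
   vertex 1.3 2.9 3.2
   vertex 0.4 0.5 0.7
  endloop
 endfacet
 facet normal 0.000 -0.316 0.949
  outer loop
   vertex 1.2 3.3 4.3
   vertex 4.1 3.6 4.4
   vertex 2.9 3.9 4.5
  endloop
 endfacet
 facet normal 0.458 -0.719 0.523
  outer loop
   vertex 1.4 1.3 3.6
   vertex 0.7 0.2 2.7
   vertex 4.1 3.6 4.4
  endloop
 endfacet
 facet normal 0.002 -0.330 0.944
  outer loop
   vertex 1.4 1.3 3.6
   vertex 4.1 3.6 4.4
   vertex 1.2 3.3 4.3
  endloop
 endfacet
 facet normal -0.507 -0.330 0.797
  outer loop
   vertex 1.4 1.3 3.6
   vertex 1.2 3.3 4.3
   vertex 0.7 0.2 2.7
  endloop
 endfacet
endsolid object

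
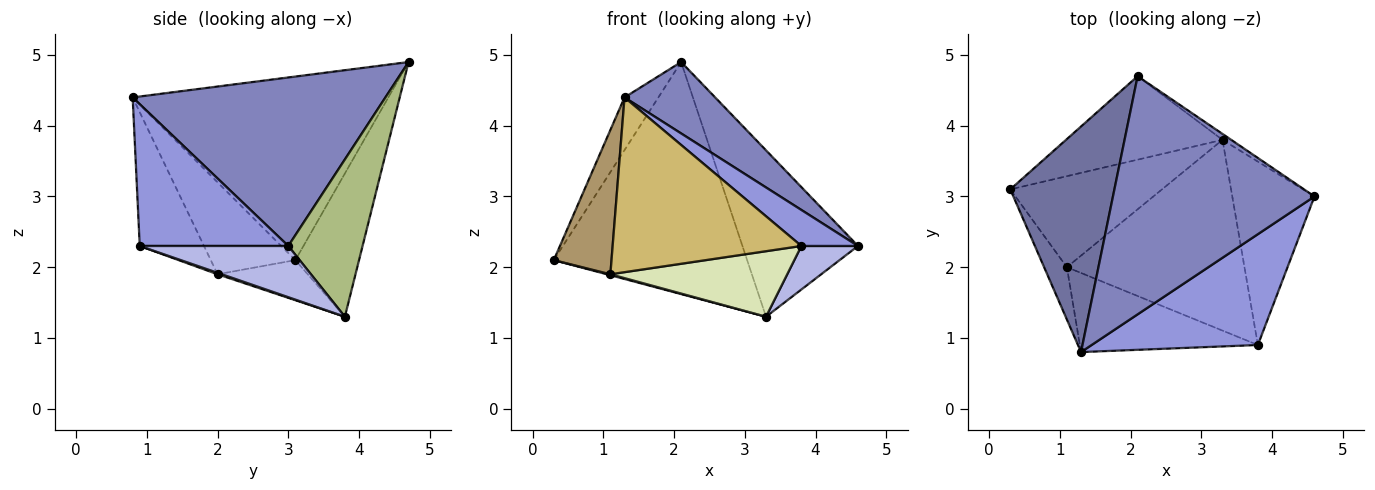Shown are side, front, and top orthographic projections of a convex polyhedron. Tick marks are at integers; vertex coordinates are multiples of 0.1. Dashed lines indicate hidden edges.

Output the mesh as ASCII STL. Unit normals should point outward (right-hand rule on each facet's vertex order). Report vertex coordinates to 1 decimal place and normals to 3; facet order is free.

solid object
 facet normal -0.864 0.114 0.490
  outer loop
   vertex 2.1 4.7 4.9
   vertex 0.3 3.1 2.1
   vertex 1.3 0.8 4.4
  endloop
 endfacet
 facet normal 0.625 -0.224 0.748
  outer loop
   vertex 2.1 4.7 4.9
   vertex 1.3 0.8 4.4
   vertex 4.6 3.0 2.3
  endloop
 endfacet
 facet normal 0.630 -0.240 0.739
  outer loop
   vertex 3.8 0.9 2.3
   vertex 4.6 3.0 2.3
   vertex 1.3 0.8 4.4
  endloop
 endfacet
 facet normal 0.518 -0.198 -0.832
  outer loop
   vertex 3.3 3.8 1.3
   vertex 4.6 3.0 2.3
   vertex 3.8 0.9 2.3
  endloop
 endfacet
 facet normal -0.296 0.899 -0.323
  outer loop
   vertex 3.3 3.8 1.3
   vertex 0.3 3.1 2.1
   vertex 2.1 4.7 4.9
  endloop
 endfacet
 facet normal 0.541 0.841 -0.030
  outer loop
   vertex 3.3 3.8 1.3
   vertex 2.1 4.7 4.9
   vertex 4.6 3.0 2.3
  endloop
 endfacet
 facet normal -0.255 -0.010 -0.967
  outer loop
   vertex 1.1 2.0 1.9
   vertex 0.3 3.1 2.1
   vertex 3.3 3.8 1.3
  endloop
 endfacet
 facet normal 0.008 -0.325 -0.946
  outer loop
   vertex 1.1 2.0 1.9
   vertex 3.3 3.8 1.3
   vertex 3.8 0.9 2.3
  endloop
 endfacet
 facet normal -0.809 -0.552 -0.200
  outer loop
   vertex 1.1 2.0 1.9
   vertex 1.3 0.8 4.4
   vertex 0.3 3.1 2.1
  endloop
 endfacet
 facet normal -0.296 -0.870 -0.394
  outer loop
   vertex 1.1 2.0 1.9
   vertex 3.8 0.9 2.3
   vertex 1.3 0.8 4.4
  endloop
 endfacet
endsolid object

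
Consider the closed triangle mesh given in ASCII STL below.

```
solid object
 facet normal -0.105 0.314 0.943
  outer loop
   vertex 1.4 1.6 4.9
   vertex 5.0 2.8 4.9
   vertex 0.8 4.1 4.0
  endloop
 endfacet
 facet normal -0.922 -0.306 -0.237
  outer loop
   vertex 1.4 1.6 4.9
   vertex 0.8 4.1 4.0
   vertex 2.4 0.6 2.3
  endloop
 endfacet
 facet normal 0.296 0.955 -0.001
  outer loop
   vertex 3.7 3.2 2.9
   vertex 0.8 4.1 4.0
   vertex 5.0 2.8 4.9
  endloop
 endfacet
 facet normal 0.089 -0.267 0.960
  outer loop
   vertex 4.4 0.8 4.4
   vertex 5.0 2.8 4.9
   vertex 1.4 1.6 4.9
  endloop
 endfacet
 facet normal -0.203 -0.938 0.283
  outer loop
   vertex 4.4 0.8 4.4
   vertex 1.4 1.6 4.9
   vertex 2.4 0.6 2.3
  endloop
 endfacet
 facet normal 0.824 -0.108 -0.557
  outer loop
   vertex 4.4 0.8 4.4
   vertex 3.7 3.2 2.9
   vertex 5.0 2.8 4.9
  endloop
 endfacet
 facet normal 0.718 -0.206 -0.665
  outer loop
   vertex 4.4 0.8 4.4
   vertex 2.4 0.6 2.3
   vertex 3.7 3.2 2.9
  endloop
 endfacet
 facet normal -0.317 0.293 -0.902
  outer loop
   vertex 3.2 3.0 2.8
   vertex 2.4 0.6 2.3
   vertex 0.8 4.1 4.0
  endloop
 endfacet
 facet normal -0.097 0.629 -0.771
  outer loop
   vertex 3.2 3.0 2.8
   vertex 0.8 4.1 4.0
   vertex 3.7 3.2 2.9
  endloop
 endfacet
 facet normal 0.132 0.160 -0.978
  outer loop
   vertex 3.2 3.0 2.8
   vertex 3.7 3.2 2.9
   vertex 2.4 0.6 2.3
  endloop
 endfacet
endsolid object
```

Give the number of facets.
10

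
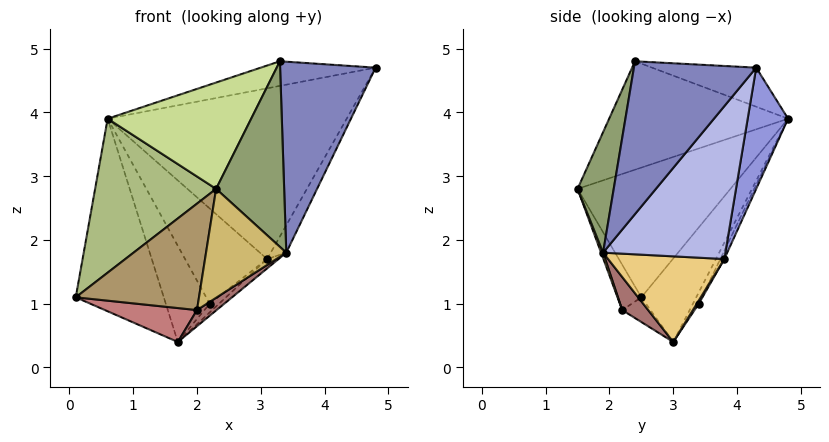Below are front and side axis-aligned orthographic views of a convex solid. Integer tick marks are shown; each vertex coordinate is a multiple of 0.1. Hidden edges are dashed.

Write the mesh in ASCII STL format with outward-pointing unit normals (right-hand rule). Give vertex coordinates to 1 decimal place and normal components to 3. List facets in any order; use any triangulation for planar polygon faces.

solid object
 facet normal -0.163 0.180 0.970
  outer loop
   vertex 3.3 2.4 4.8
   vertex 4.8 4.3 4.7
   vertex 0.6 4.8 3.9
  endloop
 endfacet
 facet normal 0.782 -0.610 0.128
  outer loop
   vertex 3.4 1.9 1.8
   vertex 4.8 4.3 4.7
   vertex 3.3 2.4 4.8
  endloop
 endfacet
 facet normal 0.161 0.955 -0.251
  outer loop
   vertex 3.1 3.8 1.7
   vertex 0.6 4.8 3.9
   vertex 4.8 4.3 4.7
  endloop
 endfacet
 facet normal 0.857 0.109 -0.504
  outer loop
   vertex 3.1 3.8 1.7
   vertex 4.8 4.3 4.7
   vertex 3.4 1.9 1.8
  endloop
 endfacet
 facet normal 0.463 -0.872 0.161
  outer loop
   vertex 2.3 1.5 2.8
   vertex 3.4 1.9 1.8
   vertex 3.3 2.4 4.8
  endloop
 endfacet
 facet normal -0.658 -0.520 0.545
  outer loop
   vertex 2.3 1.5 2.8
   vertex 0.6 4.8 3.9
   vertex 0.1 2.5 1.1
  endloop
 endfacet
 facet normal -0.648 -0.519 0.558
  outer loop
   vertex 2.3 1.5 2.8
   vertex 3.3 2.4 4.8
   vertex 0.6 4.8 3.9
  endloop
 endfacet
 facet normal -0.043 0.890 -0.453
  outer loop
   vertex 2.2 3.4 1.0
   vertex 0.6 4.8 3.9
   vertex 3.1 3.8 1.7
  endloop
 endfacet
 facet normal -0.180 -0.932 -0.315
  outer loop
   vertex 2.0 2.2 0.9
   vertex 2.3 1.5 2.8
   vertex 0.1 2.5 1.1
  endloop
 endfacet
 facet normal 0.024 -0.937 -0.349
  outer loop
   vertex 2.0 2.2 0.9
   vertex 3.4 1.9 1.8
   vertex 2.3 1.5 2.8
  endloop
 endfacet
 facet normal 0.659 0.065 -0.749
  outer loop
   vertex 1.7 3.0 0.4
   vertex 3.1 3.8 1.7
   vertex 3.4 1.9 1.8
  endloop
 endfacet
 facet normal 0.159 0.755 -0.636
  outer loop
   vertex 1.7 3.0 0.4
   vertex 2.2 3.4 1.0
   vertex 3.1 3.8 1.7
  endloop
 endfacet
 facet normal 0.455 -0.343 -0.822
  outer loop
   vertex 1.7 3.0 0.4
   vertex 3.4 1.9 1.8
   vertex 2.0 2.2 0.9
  endloop
 endfacet
 facet normal -0.174 -0.568 -0.804
  outer loop
   vertex 1.7 3.0 0.4
   vertex 2.0 2.2 0.9
   vertex 0.1 2.5 1.1
  endloop
 endfacet
 facet normal -0.453 0.727 -0.516
  outer loop
   vertex 1.7 3.0 0.4
   vertex 0.1 2.5 1.1
   vertex 0.6 4.8 3.9
  endloop
 endfacet
 facet normal -0.115 0.868 -0.483
  outer loop
   vertex 1.7 3.0 0.4
   vertex 0.6 4.8 3.9
   vertex 2.2 3.4 1.0
  endloop
 endfacet
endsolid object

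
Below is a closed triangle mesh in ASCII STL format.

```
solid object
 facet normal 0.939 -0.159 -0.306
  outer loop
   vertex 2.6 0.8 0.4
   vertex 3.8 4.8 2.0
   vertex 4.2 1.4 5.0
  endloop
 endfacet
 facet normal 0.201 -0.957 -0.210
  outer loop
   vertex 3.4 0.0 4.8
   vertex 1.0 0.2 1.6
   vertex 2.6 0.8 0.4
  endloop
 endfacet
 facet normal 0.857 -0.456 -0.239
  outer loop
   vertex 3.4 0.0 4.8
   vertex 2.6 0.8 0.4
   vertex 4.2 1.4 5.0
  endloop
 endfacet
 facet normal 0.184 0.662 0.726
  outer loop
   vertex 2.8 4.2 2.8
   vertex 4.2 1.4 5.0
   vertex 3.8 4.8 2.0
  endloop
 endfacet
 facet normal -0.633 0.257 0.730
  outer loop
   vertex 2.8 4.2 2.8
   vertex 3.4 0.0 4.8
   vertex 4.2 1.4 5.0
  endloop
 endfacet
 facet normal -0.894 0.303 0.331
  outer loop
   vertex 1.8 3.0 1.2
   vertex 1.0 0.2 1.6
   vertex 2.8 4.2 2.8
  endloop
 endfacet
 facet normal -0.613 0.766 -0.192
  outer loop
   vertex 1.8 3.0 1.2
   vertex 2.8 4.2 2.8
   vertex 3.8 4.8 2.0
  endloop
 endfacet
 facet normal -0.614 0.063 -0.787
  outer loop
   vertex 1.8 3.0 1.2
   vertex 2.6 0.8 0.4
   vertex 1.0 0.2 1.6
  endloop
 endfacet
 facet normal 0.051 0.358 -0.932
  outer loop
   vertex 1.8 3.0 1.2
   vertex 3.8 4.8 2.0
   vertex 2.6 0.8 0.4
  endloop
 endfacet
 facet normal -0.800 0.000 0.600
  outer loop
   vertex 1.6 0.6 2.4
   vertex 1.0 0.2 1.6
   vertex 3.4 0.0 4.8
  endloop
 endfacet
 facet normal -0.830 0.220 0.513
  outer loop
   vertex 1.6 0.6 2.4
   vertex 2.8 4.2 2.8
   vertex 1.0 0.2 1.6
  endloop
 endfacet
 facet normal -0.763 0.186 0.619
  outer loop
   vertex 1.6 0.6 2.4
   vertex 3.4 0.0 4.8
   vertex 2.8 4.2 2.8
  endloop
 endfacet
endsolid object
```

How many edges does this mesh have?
18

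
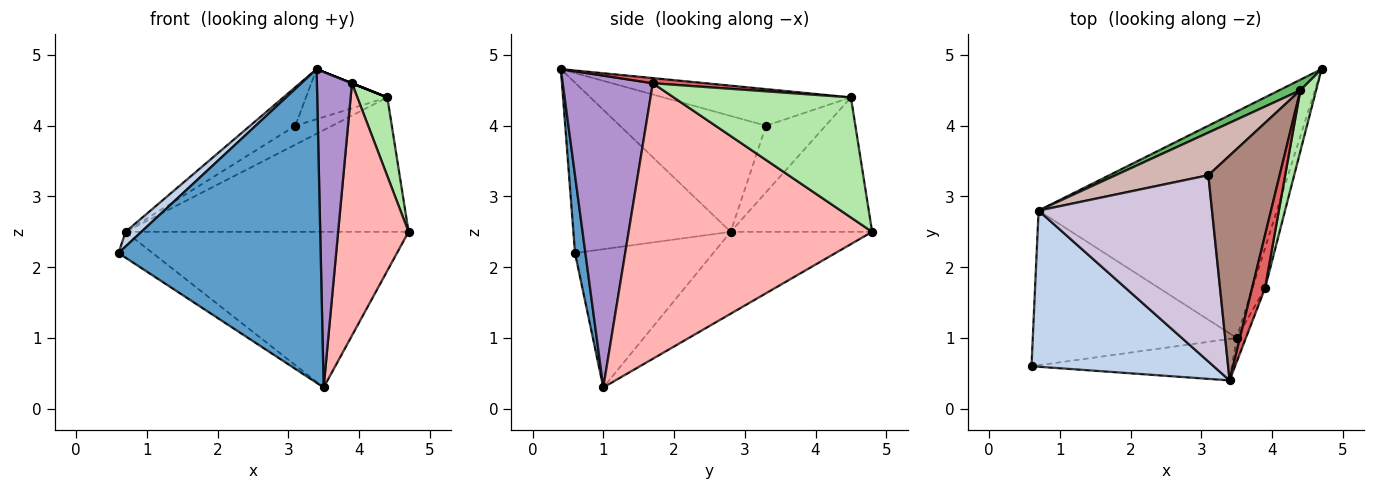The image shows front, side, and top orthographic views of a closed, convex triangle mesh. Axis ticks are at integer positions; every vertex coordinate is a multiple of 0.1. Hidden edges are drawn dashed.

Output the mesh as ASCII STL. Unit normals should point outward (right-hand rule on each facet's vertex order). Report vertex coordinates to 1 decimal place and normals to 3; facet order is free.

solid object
 facet normal 0.051 -0.990 -0.131
  outer loop
   vertex 3.5 1.0 0.3
   vertex 3.4 0.4 4.8
   vertex 0.6 0.6 2.2
  endloop
 endfacet
 facet normal -0.681 -0.068 0.729
  outer loop
   vertex 0.7 2.8 2.5
   vertex 0.6 0.6 2.2
   vertex 3.4 0.4 4.8
  endloop
 endfacet
 facet normal -0.556 0.137 -0.820
  outer loop
   vertex 0.7 2.8 2.5
   vertex 3.5 1.0 0.3
   vertex 0.6 0.6 2.2
  endloop
 endfacet
 facet normal -0.273 0.545 -0.793
  outer loop
   vertex 0.7 2.8 2.5
   vertex 4.7 4.8 2.5
   vertex 3.5 1.0 0.3
  endloop
 endfacet
 facet normal -0.446 0.892 0.070
  outer loop
   vertex 4.4 4.5 4.4
   vertex 4.7 4.8 2.5
   vertex 0.7 2.8 2.5
  endloop
 endfacet
 facet normal 0.978 -0.165 0.128
  outer loop
   vertex 3.9 1.7 4.6
   vertex 4.7 4.8 2.5
   vertex 4.4 4.5 4.4
  endloop
 endfacet
 facet normal 0.371 0.000 0.928
  outer loop
   vertex 3.9 1.7 4.6
   vertex 4.4 4.5 4.4
   vertex 3.4 0.4 4.8
  endloop
 endfacet
 facet normal 0.960 -0.278 -0.044
  outer loop
   vertex 3.9 1.7 4.6
   vertex 3.5 1.0 0.3
   vertex 4.7 4.8 2.5
  endloop
 endfacet
 facet normal 0.932 -0.363 -0.028
  outer loop
   vertex 3.9 1.7 4.6
   vertex 3.4 0.4 4.8
   vertex 3.5 1.0 0.3
  endloop
 endfacet
 facet normal -0.547 0.169 0.819
  outer loop
   vertex 3.1 3.3 4.0
   vertex 0.7 2.8 2.5
   vertex 3.4 0.4 4.8
  endloop
 endfacet
 facet normal -0.448 0.194 0.873
  outer loop
   vertex 3.1 3.3 4.0
   vertex 3.4 0.4 4.8
   vertex 4.4 4.5 4.4
  endloop
 endfacet
 facet normal -0.548 0.339 0.764
  outer loop
   vertex 3.1 3.3 4.0
   vertex 4.4 4.5 4.4
   vertex 0.7 2.8 2.5
  endloop
 endfacet
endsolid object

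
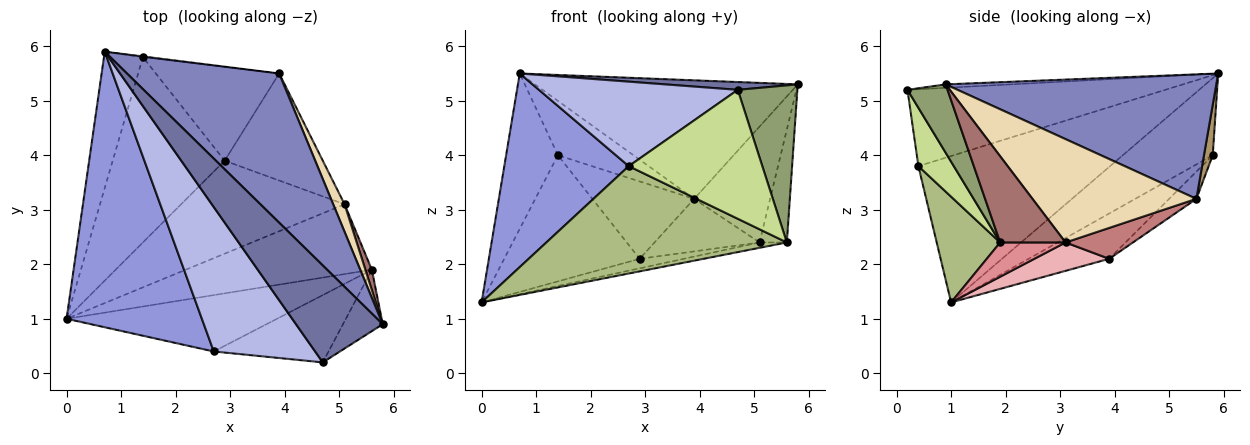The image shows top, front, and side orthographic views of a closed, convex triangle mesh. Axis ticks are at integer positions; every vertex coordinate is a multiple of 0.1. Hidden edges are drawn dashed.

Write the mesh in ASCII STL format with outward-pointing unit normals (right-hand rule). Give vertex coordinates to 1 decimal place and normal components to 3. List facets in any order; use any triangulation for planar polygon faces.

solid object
 facet normal -0.040 -0.080 0.996
  outer loop
   vertex 4.7 0.2 5.2
   vertex 5.8 0.9 5.3
   vertex 0.7 5.9 5.5
  endloop
 endfacet
 facet normal 0.539 0.524 0.659
  outer loop
   vertex 3.9 5.5 3.2
   vertex 0.7 5.9 5.5
   vertex 5.8 0.9 5.3
  endloop
 endfacet
 facet normal -0.663 -0.430 0.613
  outer loop
   vertex 2.7 0.4 3.8
   vertex 0.7 5.9 5.5
   vertex 0.0 1.0 1.3
  endloop
 endfacet
 facet normal -0.548 -0.422 0.722
  outer loop
   vertex 2.7 0.4 3.8
   vertex 4.7 0.2 5.2
   vertex 0.7 5.9 5.5
  endloop
 endfacet
 facet normal 0.530 -0.789 -0.309
  outer loop
   vertex 5.6 1.9 2.4
   vertex 5.8 0.9 5.3
   vertex 4.7 0.2 5.2
  endloop
 endfacet
 facet normal 0.227 -0.862 -0.453
  outer loop
   vertex 5.6 1.9 2.4
   vertex 2.7 0.4 3.8
   vertex 0.0 1.0 1.3
  endloop
 endfacet
 facet normal 0.229 -0.863 -0.450
  outer loop
   vertex 5.6 1.9 2.4
   vertex 4.7 0.2 5.2
   vertex 2.7 0.4 3.8
  endloop
 endfacet
 facet normal -0.794 0.457 -0.401
  outer loop
   vertex 1.4 5.8 4.0
   vertex 0.0 1.0 1.3
   vertex 0.7 5.9 5.5
  endloop
 endfacet
 facet normal 0.115 0.993 -0.012
  outer loop
   vertex 1.4 5.8 4.0
   vertex 0.7 5.9 5.5
   vertex 3.9 5.5 3.2
  endloop
 endfacet
 facet normal -0.317 0.534 -0.784
  outer loop
   vertex 2.9 3.9 2.1
   vertex 0.0 1.0 1.3
   vertex 1.4 5.8 4.0
  endloop
 endfacet
 facet normal -0.168 0.628 -0.760
  outer loop
   vertex 2.9 3.9 2.1
   vertex 1.4 5.8 4.0
   vertex 3.9 5.5 3.2
  endloop
 endfacet
 facet normal 0.903 0.418 0.099
  outer loop
   vertex 5.1 3.1 2.4
   vertex 3.9 5.5 3.2
   vertex 5.8 0.9 5.3
  endloop
 endfacet
 facet normal 0.921 0.384 0.069
  outer loop
   vertex 5.1 3.1 2.4
   vertex 5.8 0.9 5.3
   vertex 5.6 1.9 2.4
  endloop
 endfacet
 facet normal 0.272 0.424 -0.864
  outer loop
   vertex 5.1 3.1 2.4
   vertex 2.9 3.9 2.1
   vertex 3.9 5.5 3.2
  endloop
 endfacet
 facet normal 0.181 0.075 -0.981
  outer loop
   vertex 5.1 3.1 2.4
   vertex 5.6 1.9 2.4
   vertex 0.0 1.0 1.3
  endloop
 endfacet
 facet normal 0.170 0.100 -0.980
  outer loop
   vertex 5.1 3.1 2.4
   vertex 0.0 1.0 1.3
   vertex 2.9 3.9 2.1
  endloop
 endfacet
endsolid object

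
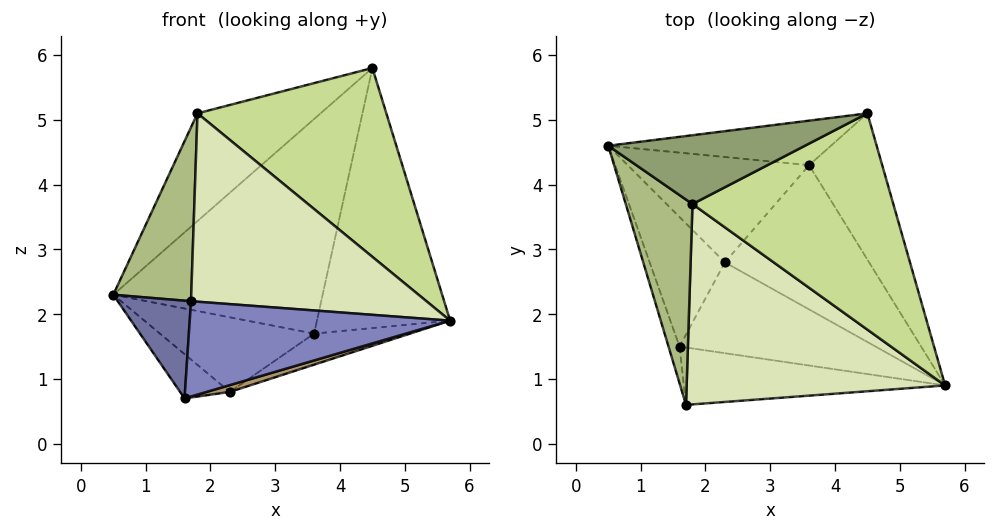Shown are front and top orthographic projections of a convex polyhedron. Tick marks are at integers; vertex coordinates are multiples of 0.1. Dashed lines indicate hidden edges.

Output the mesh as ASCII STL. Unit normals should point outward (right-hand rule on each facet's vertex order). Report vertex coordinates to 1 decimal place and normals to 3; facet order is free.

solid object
 facet normal -0.953 -0.283 -0.106
  outer loop
   vertex 1.6 1.5 0.7
   vertex 1.7 0.6 2.2
   vertex 0.5 4.6 2.3
  endloop
 endfacet
 facet normal 0.026 -0.856 -0.516
  outer loop
   vertex 1.6 1.5 0.7
   vertex 5.7 0.9 1.9
   vertex 1.7 0.6 2.2
  endloop
 endfacet
 facet normal 0.055 0.978 -0.203
  outer loop
   vertex 3.6 4.3 1.7
   vertex 0.5 4.6 2.3
   vertex 4.5 5.1 5.8
  endloop
 endfacet
 facet normal 0.825 0.493 -0.277
  outer loop
   vertex 3.6 4.3 1.7
   vertex 4.5 5.1 5.8
   vertex 5.7 0.9 1.9
  endloop
 endfacet
 facet normal -0.499 0.730 0.467
  outer loop
   vertex 1.8 3.7 5.1
   vertex 4.5 5.1 5.8
   vertex 0.5 4.6 2.3
  endloop
 endfacet
 facet normal -0.902 -0.279 0.329
  outer loop
   vertex 1.8 3.7 5.1
   vertex 0.5 4.6 2.3
   vertex 1.7 0.6 2.2
  endloop
 endfacet
 facet normal 0.144 -0.651 0.745
  outer loop
   vertex 1.8 3.7 5.1
   vertex 5.7 0.9 1.9
   vertex 4.5 5.1 5.8
  endloop
 endfacet
 facet normal 0.105 -0.681 0.725
  outer loop
   vertex 1.8 3.7 5.1
   vertex 1.7 0.6 2.2
   vertex 5.7 0.9 1.9
  endloop
 endfacet
 facet normal 0.270 -0.072 -0.960
  outer loop
   vertex 2.3 2.8 0.8
   vertex 5.7 0.9 1.9
   vertex 1.6 1.5 0.7
  endloop
 endfacet
 facet normal 0.398 0.193 -0.897
  outer loop
   vertex 2.3 2.8 0.8
   vertex 3.6 4.3 1.7
   vertex 5.7 0.9 1.9
  endloop
 endfacet
 facet normal -0.422 0.293 -0.858
  outer loop
   vertex 2.3 2.8 0.8
   vertex 1.6 1.5 0.7
   vertex 0.5 4.6 2.3
  endloop
 endfacet
 facet normal -0.101 0.575 -0.812
  outer loop
   vertex 2.3 2.8 0.8
   vertex 0.5 4.6 2.3
   vertex 3.6 4.3 1.7
  endloop
 endfacet
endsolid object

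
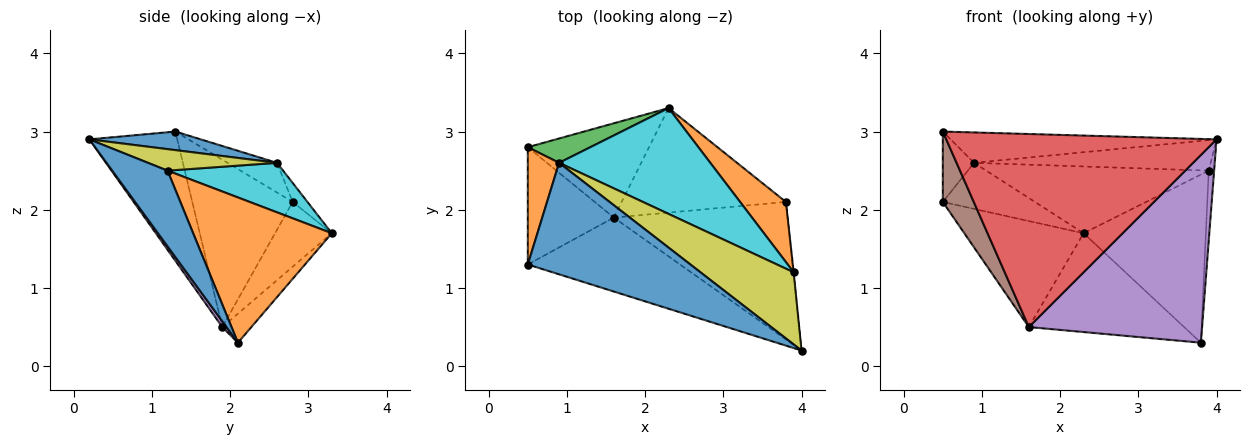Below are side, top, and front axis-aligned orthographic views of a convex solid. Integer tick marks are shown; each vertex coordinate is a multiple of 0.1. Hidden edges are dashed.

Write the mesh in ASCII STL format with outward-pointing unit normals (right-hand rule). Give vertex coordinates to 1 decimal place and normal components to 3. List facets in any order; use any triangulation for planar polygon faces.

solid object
 facet normal 0.110 0.261 0.959
  outer loop
   vertex 0.9 2.6 2.6
   vertex 0.5 1.3 3.0
   vertex 4.0 0.2 2.9
  endloop
 endfacet
 facet normal -0.632 0.399 0.665
  outer loop
   vertex 0.9 2.6 2.6
   vertex 0.5 2.8 2.1
   vertex 0.5 1.3 3.0
  endloop
 endfacet
 facet normal -0.140 0.875 0.462
  outer loop
   vertex 0.9 2.6 2.6
   vertex 2.3 3.3 1.7
   vertex 0.5 2.8 2.1
  endloop
 endfacet
 facet normal -0.291 -0.894 -0.342
  outer loop
   vertex 1.6 1.9 0.5
   vertex 4.0 0.2 2.9
   vertex 0.5 1.3 3.0
  endloop
 endfacet
 facet normal 0.020 -0.807 -0.591
  outer loop
   vertex 1.6 1.9 0.5
   vertex 3.8 2.1 0.3
   vertex 4.0 0.2 2.9
  endloop
 endfacet
 facet normal -0.858 -0.265 -0.441
  outer loop
   vertex 1.6 1.9 0.5
   vertex 0.5 1.3 3.0
   vertex 0.5 2.8 2.1
  endloop
 endfacet
 facet normal -0.127 0.681 -0.721
  outer loop
   vertex 1.6 1.9 0.5
   vertex 2.3 3.3 1.7
   vertex 3.8 2.1 0.3
  endloop
 endfacet
 facet normal -0.335 0.704 -0.626
  outer loop
   vertex 1.6 1.9 0.5
   vertex 0.5 2.8 2.1
   vertex 2.3 3.3 1.7
  endloop
 endfacet
 facet normal 0.208 0.381 0.901
  outer loop
   vertex 3.9 1.2 2.5
   vertex 0.9 2.6 2.6
   vertex 4.0 0.2 2.9
  endloop
 endfacet
 facet normal 0.267 0.514 0.815
  outer loop
   vertex 3.9 1.2 2.5
   vertex 2.3 3.3 1.7
   vertex 0.9 2.6 2.6
  endloop
 endfacet
 facet normal 0.995 0.097 -0.005
  outer loop
   vertex 3.9 1.2 2.5
   vertex 4.0 0.2 2.9
   vertex 3.8 2.1 0.3
  endloop
 endfacet
 facet normal 0.730 0.644 0.230
  outer loop
   vertex 3.9 1.2 2.5
   vertex 3.8 2.1 0.3
   vertex 2.3 3.3 1.7
  endloop
 endfacet
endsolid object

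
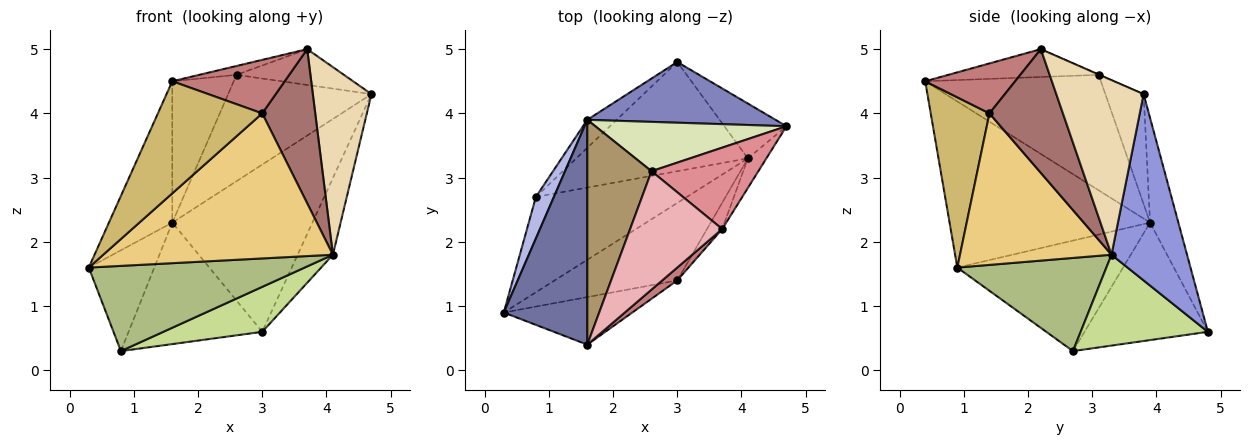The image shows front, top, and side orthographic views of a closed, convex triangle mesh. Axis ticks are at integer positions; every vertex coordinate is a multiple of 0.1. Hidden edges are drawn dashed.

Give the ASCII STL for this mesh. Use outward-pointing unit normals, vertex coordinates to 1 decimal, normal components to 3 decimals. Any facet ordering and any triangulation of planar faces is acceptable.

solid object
 facet normal -0.860 0.272 0.432
  outer loop
   vertex 1.6 3.9 2.3
   vertex 0.3 0.9 1.6
   vertex 1.6 0.4 4.5
  endloop
 endfacet
 facet normal -0.187 0.923 0.335
  outer loop
   vertex 1.6 3.9 2.3
   vertex 4.7 3.8 4.3
   vertex 3.0 4.8 0.6
  endloop
 endfacet
 facet normal 0.867 0.405 -0.289
  outer loop
   vertex 4.1 3.3 1.8
   vertex 3.0 4.8 0.6
   vertex 4.7 3.8 4.3
  endloop
 endfacet
 facet normal -0.919 0.364 0.150
  outer loop
   vertex 0.8 2.7 0.3
   vertex 0.3 0.9 1.6
   vertex 1.6 3.9 2.3
  endloop
 endfacet
 facet normal -0.669 0.724 -0.167
  outer loop
   vertex 0.8 2.7 0.3
   vertex 1.6 3.9 2.3
   vertex 3.0 4.8 0.6
  endloop
 endfacet
 facet normal 0.418 -0.605 -0.677
  outer loop
   vertex 0.8 2.7 0.3
   vertex 4.1 3.3 1.8
   vertex 0.3 0.9 1.6
  endloop
 endfacet
 facet normal 0.440 -0.342 -0.831
  outer loop
   vertex 0.8 2.7 0.3
   vertex 3.0 4.8 0.6
   vertex 4.1 3.3 1.8
  endloop
 endfacet
 facet normal -0.235 0.882 0.409
  outer loop
   vertex 2.6 3.1 4.6
   vertex 4.7 3.8 4.3
   vertex 1.6 3.9 2.3
  endloop
 endfacet
 facet normal -0.836 0.292 0.465
  outer loop
   vertex 2.6 3.1 4.6
   vertex 1.6 3.9 2.3
   vertex 1.6 0.4 4.5
  endloop
 endfacet
 facet normal 0.460 -0.817 -0.347
  outer loop
   vertex 3.0 1.4 4.0
   vertex 1.6 0.4 4.5
   vertex 0.3 0.9 1.6
  endloop
 endfacet
 facet normal 0.503 -0.762 -0.407
  outer loop
   vertex 3.0 1.4 4.0
   vertex 0.3 0.9 1.6
   vertex 4.1 3.3 1.8
  endloop
 endfacet
 facet normal 0.827 -0.555 -0.087
  outer loop
   vertex 3.7 2.2 5.0
   vertex 4.1 3.3 1.8
   vertex 4.7 3.8 4.3
  endloop
 endfacet
 facet normal 0.807 -0.582 -0.099
  outer loop
   vertex 3.7 2.2 5.0
   vertex 3.0 1.4 4.0
   vertex 4.1 3.3 1.8
  endloop
 endfacet
 facet normal 0.614 -0.768 0.184
  outer loop
   vertex 3.7 2.2 5.0
   vertex 1.6 0.4 4.5
   vertex 3.0 1.4 4.0
  endloop
 endfacet
 facet normal -0.003 0.403 0.915
  outer loop
   vertex 3.7 2.2 5.0
   vertex 4.7 3.8 4.3
   vertex 2.6 3.1 4.6
  endloop
 endfacet
 facet normal -0.289 0.072 0.955
  outer loop
   vertex 3.7 2.2 5.0
   vertex 2.6 3.1 4.6
   vertex 1.6 0.4 4.5
  endloop
 endfacet
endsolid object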